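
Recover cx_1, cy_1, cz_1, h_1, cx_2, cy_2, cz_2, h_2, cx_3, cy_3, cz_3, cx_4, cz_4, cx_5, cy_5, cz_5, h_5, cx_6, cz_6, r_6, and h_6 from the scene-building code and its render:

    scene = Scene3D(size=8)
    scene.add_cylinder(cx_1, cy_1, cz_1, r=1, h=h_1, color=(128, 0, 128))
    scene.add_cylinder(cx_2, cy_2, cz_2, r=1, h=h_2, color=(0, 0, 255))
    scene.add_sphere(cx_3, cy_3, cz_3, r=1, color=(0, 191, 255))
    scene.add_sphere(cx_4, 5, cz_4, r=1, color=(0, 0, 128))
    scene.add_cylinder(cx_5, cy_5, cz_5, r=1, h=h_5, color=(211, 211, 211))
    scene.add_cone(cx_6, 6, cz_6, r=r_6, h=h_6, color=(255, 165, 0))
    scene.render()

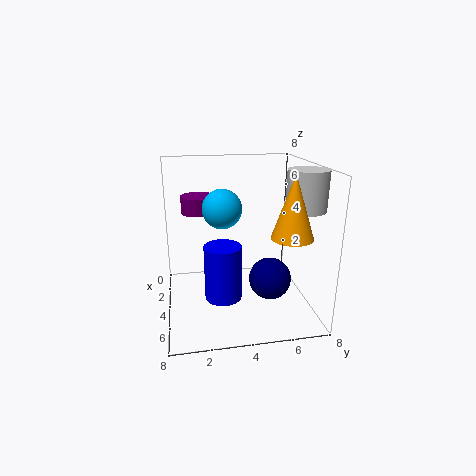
cx_1 = 2; cy_1 = 2; cz_1 = 5; h_1 = 1; cx_2 = 5; cy_2 = 3; cz_2 = 1; h_2 = 3; cx_3 = 5; cy_3 = 3; cz_3 = 6; cx_4 = 7; cz_4 = 3; cx_5 = 6; cy_5 = 7; cz_5 = 6; h_5 = 2; cx_6 = 7; cz_6 = 5; r_6 = 1; h_6 = 3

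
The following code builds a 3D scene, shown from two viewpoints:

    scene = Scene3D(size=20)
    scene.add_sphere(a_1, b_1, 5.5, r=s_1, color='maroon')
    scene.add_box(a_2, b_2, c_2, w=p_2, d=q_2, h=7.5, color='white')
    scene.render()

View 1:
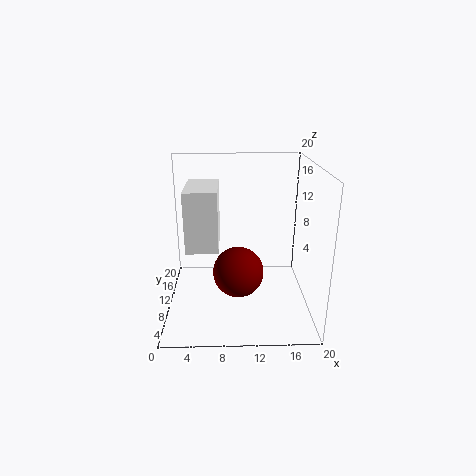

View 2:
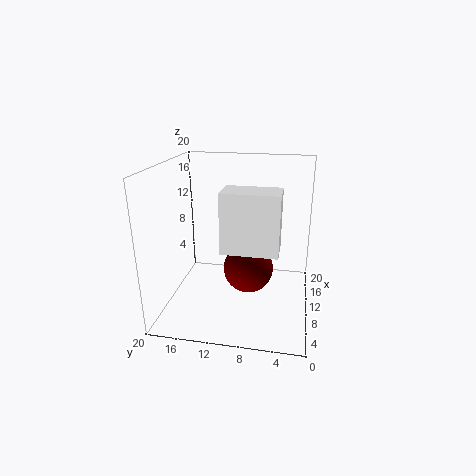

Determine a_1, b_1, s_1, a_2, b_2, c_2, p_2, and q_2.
a_1 = 10
b_1 = 8.5
s_1 = 3.5
a_2 = 3.5
b_2 = 4
c_2 = 10.5
p_2 = 4
q_2 = 7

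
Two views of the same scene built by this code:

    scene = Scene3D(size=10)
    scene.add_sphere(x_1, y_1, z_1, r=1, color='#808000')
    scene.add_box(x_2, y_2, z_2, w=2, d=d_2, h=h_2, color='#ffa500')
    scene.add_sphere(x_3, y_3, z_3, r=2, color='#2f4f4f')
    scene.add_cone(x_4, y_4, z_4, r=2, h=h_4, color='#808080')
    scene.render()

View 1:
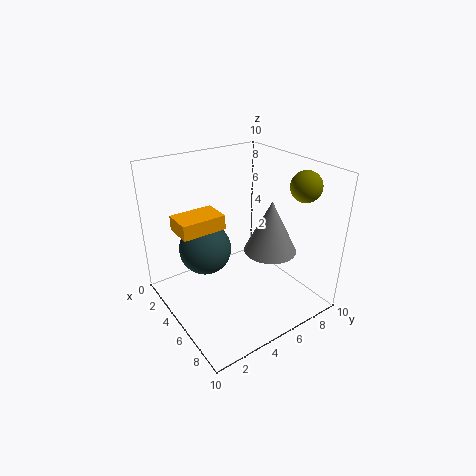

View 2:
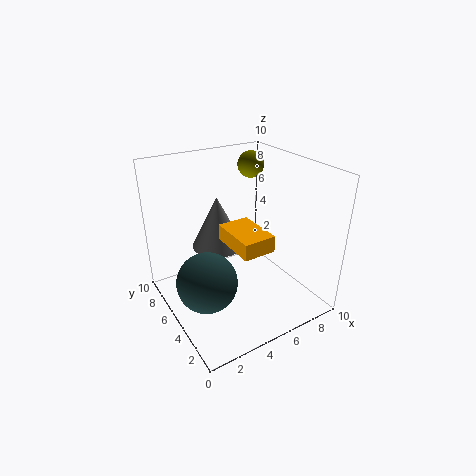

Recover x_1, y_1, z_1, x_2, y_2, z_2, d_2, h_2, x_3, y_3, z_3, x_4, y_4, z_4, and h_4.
x_1 = 8, y_1 = 8, z_1 = 9, x_2 = 3, y_2 = 1, z_2 = 6, d_2 = 3, h_2 = 1, x_3 = 2, y_3 = 4, z_3 = 3, x_4 = 5, y_4 = 8, z_4 = 3, h_4 = 4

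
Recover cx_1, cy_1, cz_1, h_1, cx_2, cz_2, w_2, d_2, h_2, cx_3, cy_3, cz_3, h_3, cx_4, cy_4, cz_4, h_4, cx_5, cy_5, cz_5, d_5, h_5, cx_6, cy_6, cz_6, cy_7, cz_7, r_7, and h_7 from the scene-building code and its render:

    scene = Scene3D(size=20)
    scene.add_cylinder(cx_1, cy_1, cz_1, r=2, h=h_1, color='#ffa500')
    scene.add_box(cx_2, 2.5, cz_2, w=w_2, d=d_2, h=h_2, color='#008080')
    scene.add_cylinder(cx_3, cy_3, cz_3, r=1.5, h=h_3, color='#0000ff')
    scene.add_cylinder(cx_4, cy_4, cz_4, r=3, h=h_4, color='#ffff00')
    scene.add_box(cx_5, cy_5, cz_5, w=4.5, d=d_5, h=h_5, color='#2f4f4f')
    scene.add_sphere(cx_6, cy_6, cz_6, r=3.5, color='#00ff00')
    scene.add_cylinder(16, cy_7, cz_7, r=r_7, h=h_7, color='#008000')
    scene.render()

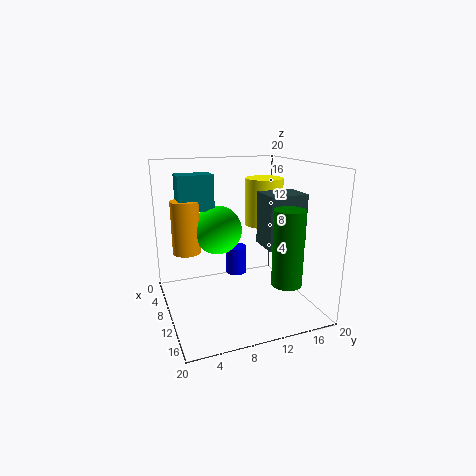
cx_1 = 6.5
cy_1 = 3.5
cz_1 = 7.5
h_1 = 7.5
cx_2 = 4.5
cz_2 = 13.5
w_2 = 3
d_2 = 5
h_2 = 5
cx_3 = 8
cy_3 = 10.5
cz_3 = 4
h_3 = 4
cx_4 = 3.5
cy_4 = 17
cz_4 = 9.5
h_4 = 7.5
cx_5 = 8.5
cy_5 = 13.5
cz_5 = 8.5
d_5 = 5.5
h_5 = 7.5
cx_6 = 7
cy_6 = 8
cz_6 = 10.5
cy_7 = 14.5
cz_7 = 5
r_7 = 2
h_7 = 10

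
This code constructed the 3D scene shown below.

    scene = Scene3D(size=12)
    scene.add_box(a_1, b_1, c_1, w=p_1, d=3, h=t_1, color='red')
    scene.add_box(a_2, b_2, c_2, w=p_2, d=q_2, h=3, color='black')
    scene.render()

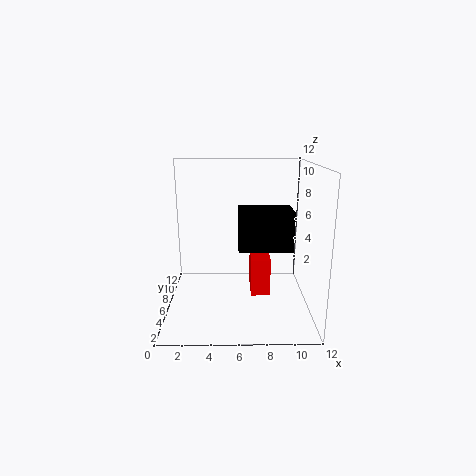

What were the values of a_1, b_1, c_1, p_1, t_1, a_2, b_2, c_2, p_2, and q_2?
a_1 = 7
b_1 = 3.5
c_1 = 2
p_1 = 1.5
t_1 = 3
a_2 = 6
b_2 = 2.5
c_2 = 6
p_2 = 4
q_2 = 2.5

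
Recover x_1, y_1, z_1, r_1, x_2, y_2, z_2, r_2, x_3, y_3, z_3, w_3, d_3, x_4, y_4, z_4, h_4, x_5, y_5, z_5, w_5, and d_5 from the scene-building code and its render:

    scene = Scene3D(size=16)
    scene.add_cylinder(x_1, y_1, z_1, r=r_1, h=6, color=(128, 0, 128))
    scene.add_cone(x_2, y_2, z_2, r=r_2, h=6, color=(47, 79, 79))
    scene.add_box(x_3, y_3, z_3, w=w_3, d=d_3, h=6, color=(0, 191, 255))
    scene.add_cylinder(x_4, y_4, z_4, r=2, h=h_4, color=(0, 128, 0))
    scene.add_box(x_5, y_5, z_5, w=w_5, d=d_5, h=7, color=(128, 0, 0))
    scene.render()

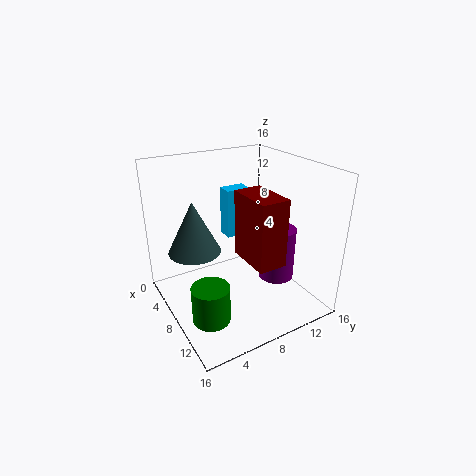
x_1 = 10
y_1 = 12
z_1 = 3
r_1 = 2
x_2 = 5
y_2 = 4
z_2 = 6
r_2 = 3
x_3 = 2
y_3 = 9
z_3 = 6
w_3 = 2
d_3 = 3
x_4 = 11
y_4 = 3
z_4 = 1
h_4 = 4
x_5 = 9
y_5 = 7
z_5 = 7
w_5 = 5
d_5 = 3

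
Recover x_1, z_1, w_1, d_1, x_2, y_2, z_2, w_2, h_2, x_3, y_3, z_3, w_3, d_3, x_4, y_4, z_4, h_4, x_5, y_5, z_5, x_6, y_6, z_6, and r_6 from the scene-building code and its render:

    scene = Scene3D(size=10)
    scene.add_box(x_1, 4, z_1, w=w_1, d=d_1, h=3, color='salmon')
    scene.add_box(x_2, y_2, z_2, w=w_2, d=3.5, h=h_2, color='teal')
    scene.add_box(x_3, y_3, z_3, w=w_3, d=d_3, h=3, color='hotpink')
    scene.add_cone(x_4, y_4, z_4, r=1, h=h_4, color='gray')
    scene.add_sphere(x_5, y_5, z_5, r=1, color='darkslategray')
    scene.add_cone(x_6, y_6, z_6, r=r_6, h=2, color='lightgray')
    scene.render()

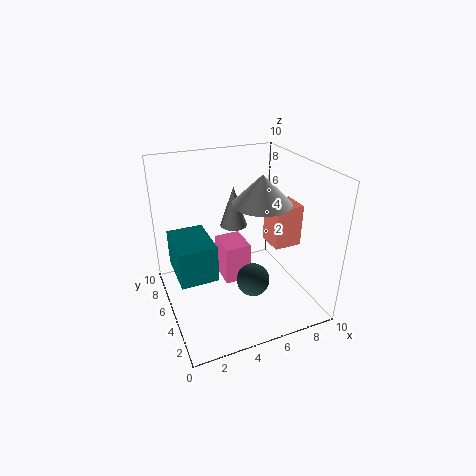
x_1 = 7.5
z_1 = 4
w_1 = 2
d_1 = 2
x_2 = 0.5
y_2 = 3.5
z_2 = 3
w_2 = 2.5
h_2 = 2.5
x_3 = 4.5
y_3 = 6
z_3 = 0.5
w_3 = 2
d_3 = 2.5
x_4 = 5.5
y_4 = 7
z_4 = 5
h_4 = 3
x_5 = 4.5
y_5 = 1.5
z_5 = 4
x_6 = 6.5
y_6 = 4.5
z_6 = 7.5
r_6 = 2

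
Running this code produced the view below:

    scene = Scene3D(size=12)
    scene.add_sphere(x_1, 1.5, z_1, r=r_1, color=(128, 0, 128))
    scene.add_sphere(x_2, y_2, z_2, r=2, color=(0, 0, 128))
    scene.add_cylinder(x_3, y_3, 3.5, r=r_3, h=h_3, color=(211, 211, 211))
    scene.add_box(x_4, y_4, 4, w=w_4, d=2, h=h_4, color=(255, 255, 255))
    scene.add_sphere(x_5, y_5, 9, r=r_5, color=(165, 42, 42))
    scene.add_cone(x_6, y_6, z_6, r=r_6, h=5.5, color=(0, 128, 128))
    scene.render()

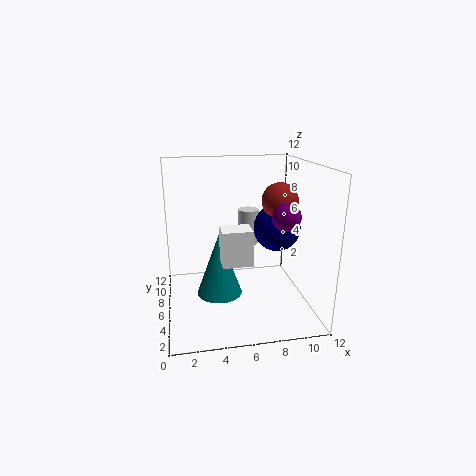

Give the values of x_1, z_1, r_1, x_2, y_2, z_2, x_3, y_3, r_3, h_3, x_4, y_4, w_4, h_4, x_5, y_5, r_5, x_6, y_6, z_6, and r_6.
x_1 = 8.5; z_1 = 9; r_1 = 1; x_2 = 9.5; y_2 = 6.5; z_2 = 6.5; x_3 = 8; y_3 = 11; r_3 = 1; h_3 = 3.5; x_4 = 4.5; y_4 = 4.5; w_4 = 2.5; h_4 = 3; x_5 = 9.5; y_5 = 6; r_5 = 1.5; x_6 = 4.5; y_6 = 7; z_6 = 0.5; r_6 = 2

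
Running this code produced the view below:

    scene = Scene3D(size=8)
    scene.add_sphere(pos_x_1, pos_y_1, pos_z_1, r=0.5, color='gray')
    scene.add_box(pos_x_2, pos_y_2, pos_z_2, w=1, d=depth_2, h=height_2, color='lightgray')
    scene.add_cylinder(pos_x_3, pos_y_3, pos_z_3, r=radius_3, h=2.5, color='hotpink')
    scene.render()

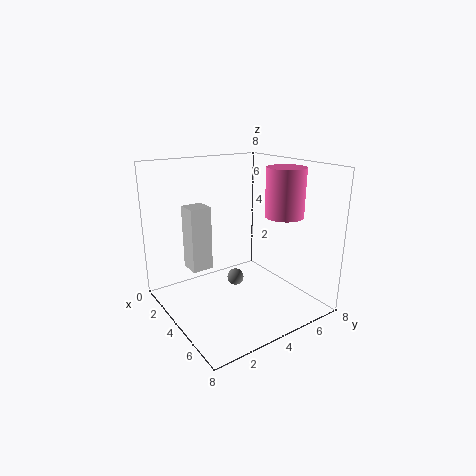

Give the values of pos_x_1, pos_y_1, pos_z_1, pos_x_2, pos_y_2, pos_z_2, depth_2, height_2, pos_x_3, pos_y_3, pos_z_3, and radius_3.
pos_x_1 = 3; pos_y_1 = 4.5; pos_z_1 = 1; pos_x_2 = 4.5; pos_y_2 = 0.5; pos_z_2 = 3.5; depth_2 = 1; height_2 = 3; pos_x_3 = 6; pos_y_3 = 5.5; pos_z_3 = 5.5; radius_3 = 1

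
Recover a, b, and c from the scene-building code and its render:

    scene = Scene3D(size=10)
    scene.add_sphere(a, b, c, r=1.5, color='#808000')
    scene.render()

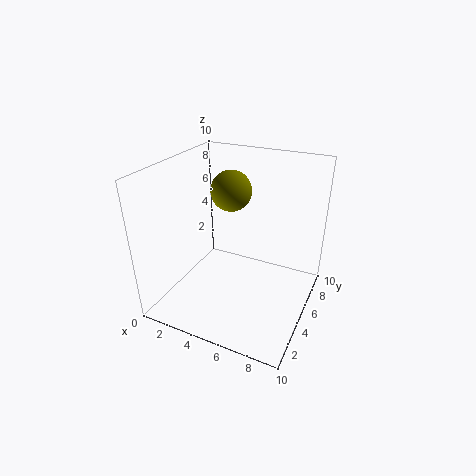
a = 3.5; b = 7; c = 7.5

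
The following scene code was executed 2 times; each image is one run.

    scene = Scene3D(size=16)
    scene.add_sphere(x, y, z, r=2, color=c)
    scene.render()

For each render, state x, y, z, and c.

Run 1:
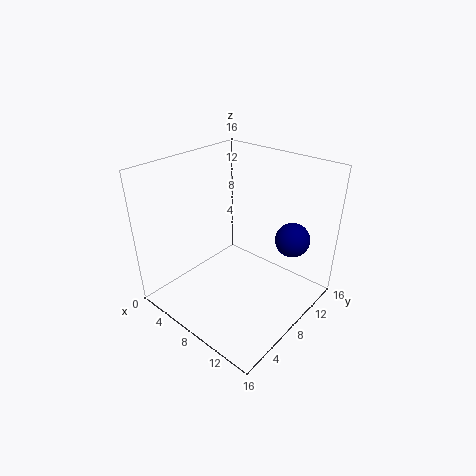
x = 12; y = 13; z = 7; c = 'navy'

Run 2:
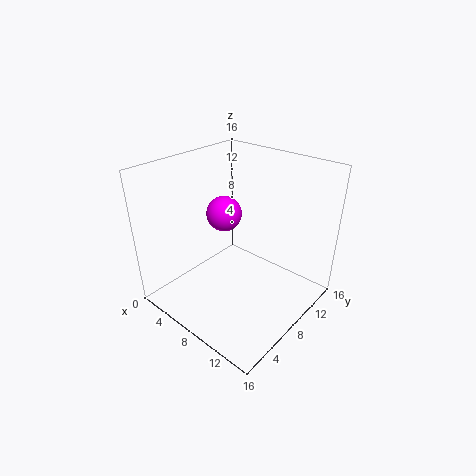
x = 5.5; y = 8.5; z = 10; c = 'magenta'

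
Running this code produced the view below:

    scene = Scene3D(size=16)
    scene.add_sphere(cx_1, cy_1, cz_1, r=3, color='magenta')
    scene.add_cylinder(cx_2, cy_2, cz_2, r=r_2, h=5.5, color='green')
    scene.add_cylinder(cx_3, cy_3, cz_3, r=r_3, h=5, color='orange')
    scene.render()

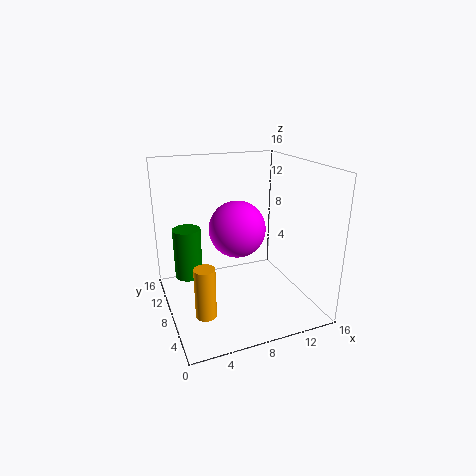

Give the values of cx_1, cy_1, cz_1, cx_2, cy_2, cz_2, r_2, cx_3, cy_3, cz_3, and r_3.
cx_1 = 7.5
cy_1 = 7
cz_1 = 9.5
cx_2 = 2.5
cy_2 = 9
cz_2 = 4
r_2 = 1.5
cx_3 = 2.5
cy_3 = 2.5
cz_3 = 3
r_3 = 1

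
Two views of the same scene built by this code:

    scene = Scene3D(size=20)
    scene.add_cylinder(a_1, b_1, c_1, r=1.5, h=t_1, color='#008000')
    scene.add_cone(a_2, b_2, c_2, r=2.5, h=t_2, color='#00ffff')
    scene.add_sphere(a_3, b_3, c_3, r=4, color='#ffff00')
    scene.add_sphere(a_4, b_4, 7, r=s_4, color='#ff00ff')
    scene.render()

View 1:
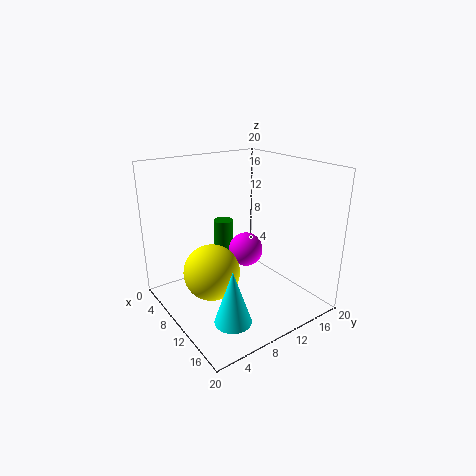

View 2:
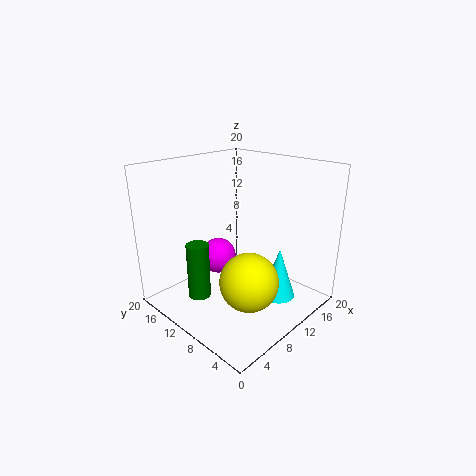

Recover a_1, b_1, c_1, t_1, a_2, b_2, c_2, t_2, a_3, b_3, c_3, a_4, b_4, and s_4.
a_1 = 4, b_1 = 11.5, c_1 = 3, t_1 = 7.5, a_2 = 14.5, b_2 = 6, c_2 = 0.5, t_2 = 7.5, a_3 = 8.5, b_3 = 6.5, c_3 = 5, a_4 = 8.5, b_4 = 12.5, s_4 = 2.5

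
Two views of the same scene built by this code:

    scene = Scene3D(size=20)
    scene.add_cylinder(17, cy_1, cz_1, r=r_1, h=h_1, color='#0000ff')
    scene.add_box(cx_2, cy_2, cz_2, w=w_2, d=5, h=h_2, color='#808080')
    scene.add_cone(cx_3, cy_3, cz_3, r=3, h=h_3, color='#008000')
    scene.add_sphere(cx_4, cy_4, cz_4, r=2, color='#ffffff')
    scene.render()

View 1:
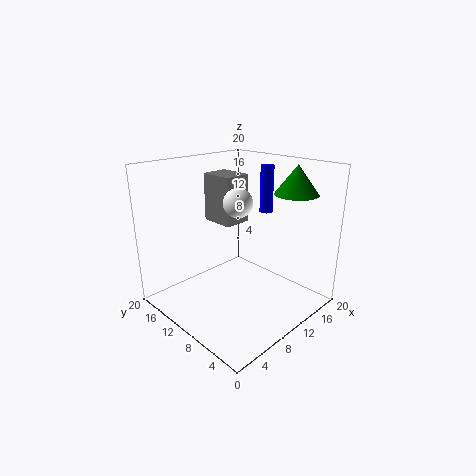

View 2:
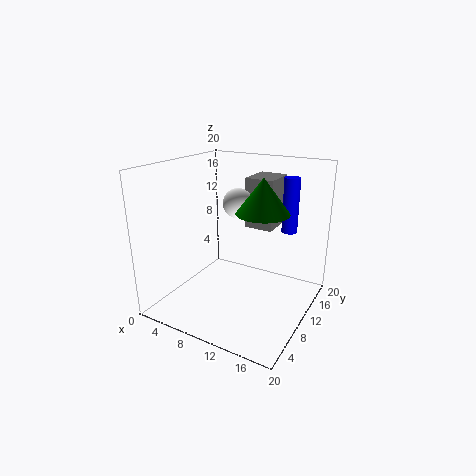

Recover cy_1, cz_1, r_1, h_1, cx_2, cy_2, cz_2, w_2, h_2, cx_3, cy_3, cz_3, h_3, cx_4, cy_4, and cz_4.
cy_1 = 11
cz_1 = 12
r_1 = 1
h_1 = 7
cx_2 = 10
cy_2 = 12
cz_2 = 11
w_2 = 4
h_2 = 7
cx_3 = 16
cy_3 = 5
cz_3 = 16
h_3 = 4
cx_4 = 10
cy_4 = 10
cz_4 = 15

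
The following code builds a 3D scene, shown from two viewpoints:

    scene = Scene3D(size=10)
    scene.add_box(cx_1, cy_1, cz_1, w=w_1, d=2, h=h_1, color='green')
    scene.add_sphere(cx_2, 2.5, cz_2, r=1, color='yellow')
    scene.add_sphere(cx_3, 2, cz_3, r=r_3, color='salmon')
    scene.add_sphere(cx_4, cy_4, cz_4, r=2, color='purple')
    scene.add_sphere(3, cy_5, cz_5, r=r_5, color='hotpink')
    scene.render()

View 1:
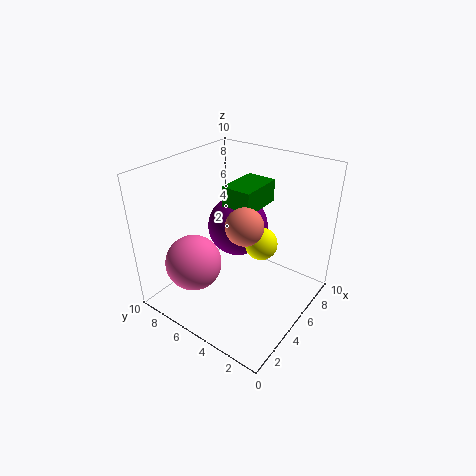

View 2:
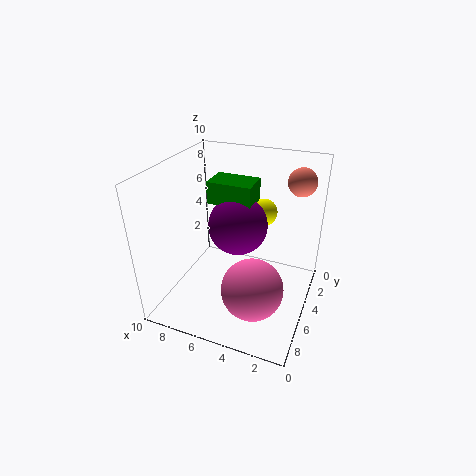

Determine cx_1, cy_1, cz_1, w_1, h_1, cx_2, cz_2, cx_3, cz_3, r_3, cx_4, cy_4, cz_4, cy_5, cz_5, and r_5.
cx_1 = 4, cy_1 = 3.5, cz_1 = 7.5, w_1 = 3, h_1 = 1.5, cx_2 = 4, cz_2 = 6, cx_3 = 1.5, cz_3 = 8.5, r_3 = 1, cx_4 = 5, cy_4 = 5, cz_4 = 6, cy_5 = 7.5, cz_5 = 3, r_5 = 2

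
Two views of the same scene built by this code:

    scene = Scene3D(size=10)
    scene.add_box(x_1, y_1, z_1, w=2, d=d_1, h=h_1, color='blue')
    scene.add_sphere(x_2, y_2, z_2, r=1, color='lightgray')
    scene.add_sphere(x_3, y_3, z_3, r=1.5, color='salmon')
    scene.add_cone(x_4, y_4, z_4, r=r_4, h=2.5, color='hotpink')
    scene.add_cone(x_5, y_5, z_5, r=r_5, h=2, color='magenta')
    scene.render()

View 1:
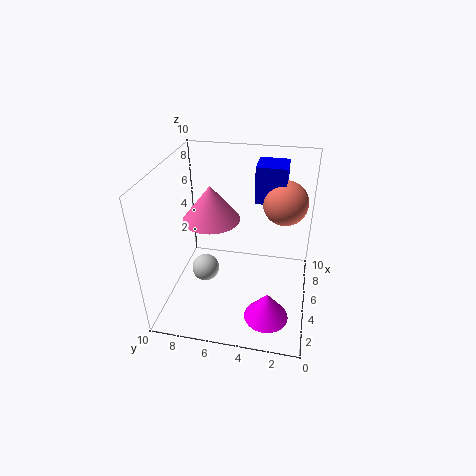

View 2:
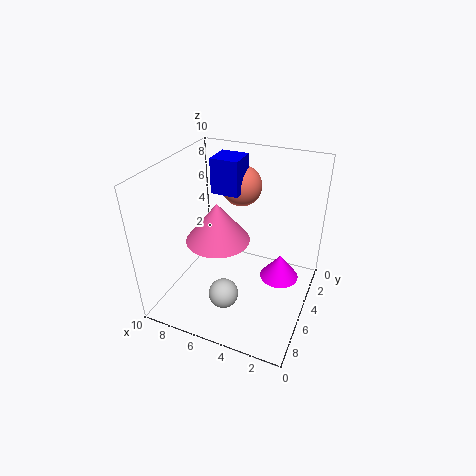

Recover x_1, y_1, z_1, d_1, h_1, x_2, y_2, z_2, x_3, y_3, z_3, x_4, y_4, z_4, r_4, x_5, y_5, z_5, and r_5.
x_1 = 5.5; y_1 = 2; z_1 = 7.5; d_1 = 2; h_1 = 2.5; x_2 = 5; y_2 = 7.5; z_2 = 2; x_3 = 6; y_3 = 2; z_3 = 7.5; x_4 = 5.5; y_4 = 7; z_4 = 6; r_4 = 2; x_5 = 2.5; y_5 = 2.5; z_5 = 0.5; r_5 = 1.5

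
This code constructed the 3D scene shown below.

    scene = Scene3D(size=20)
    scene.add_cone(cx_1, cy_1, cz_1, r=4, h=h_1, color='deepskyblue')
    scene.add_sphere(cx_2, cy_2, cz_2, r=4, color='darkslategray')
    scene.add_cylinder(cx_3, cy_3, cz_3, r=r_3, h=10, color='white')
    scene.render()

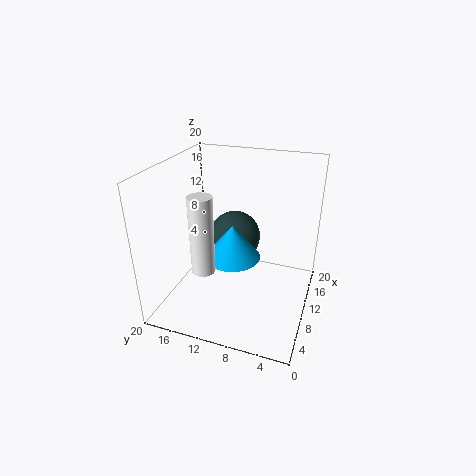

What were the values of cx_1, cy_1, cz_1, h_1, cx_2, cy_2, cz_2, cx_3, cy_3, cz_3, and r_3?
cx_1 = 10.5; cy_1 = 11; cz_1 = 6.5; h_1 = 5; cx_2 = 15.5; cy_2 = 12.5; cz_2 = 7; cx_3 = 4; cy_3 = 12.5; cz_3 = 8; r_3 = 1.5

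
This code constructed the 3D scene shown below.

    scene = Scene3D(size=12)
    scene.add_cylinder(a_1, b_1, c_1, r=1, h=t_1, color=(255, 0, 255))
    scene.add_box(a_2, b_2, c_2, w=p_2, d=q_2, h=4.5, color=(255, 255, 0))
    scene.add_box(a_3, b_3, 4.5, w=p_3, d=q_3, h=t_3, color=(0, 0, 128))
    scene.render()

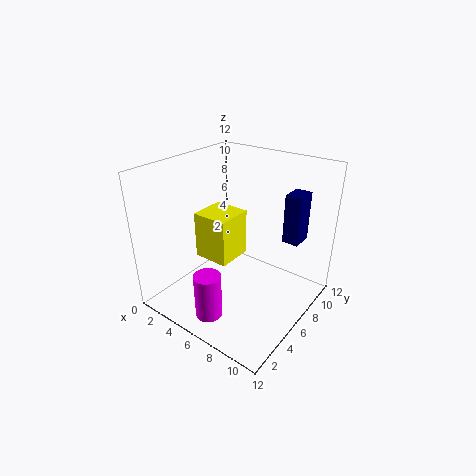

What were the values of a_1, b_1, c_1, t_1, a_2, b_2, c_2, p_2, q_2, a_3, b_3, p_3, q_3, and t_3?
a_1 = 7; b_1 = 1; c_1 = 2; t_1 = 3.5; a_2 = 0.5; b_2 = 6.5; c_2 = 2; p_2 = 3.5; q_2 = 3.5; a_3 = 8; b_3 = 10; p_3 = 1.5; q_3 = 2; t_3 = 4.5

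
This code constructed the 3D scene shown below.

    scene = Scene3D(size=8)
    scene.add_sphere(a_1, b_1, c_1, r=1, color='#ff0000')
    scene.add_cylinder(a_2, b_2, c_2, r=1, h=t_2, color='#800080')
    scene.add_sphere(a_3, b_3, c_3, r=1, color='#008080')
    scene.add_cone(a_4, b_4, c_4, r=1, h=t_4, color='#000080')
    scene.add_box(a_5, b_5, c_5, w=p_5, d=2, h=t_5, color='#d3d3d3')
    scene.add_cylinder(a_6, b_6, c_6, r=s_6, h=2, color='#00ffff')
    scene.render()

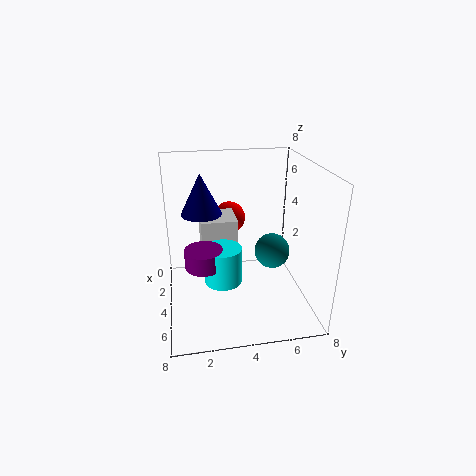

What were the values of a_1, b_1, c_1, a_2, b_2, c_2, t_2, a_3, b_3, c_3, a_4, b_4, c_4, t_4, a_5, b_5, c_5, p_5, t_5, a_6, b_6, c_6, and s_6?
a_1 = 1
b_1 = 4
c_1 = 4
a_2 = 5
b_2 = 2
c_2 = 3
t_2 = 1
a_3 = 4
b_3 = 6
c_3 = 3
a_4 = 5
b_4 = 2
c_4 = 6
t_4 = 2
a_5 = 2
b_5 = 2
c_5 = 3
p_5 = 2
t_5 = 2
a_6 = 5
b_6 = 3
c_6 = 2
s_6 = 1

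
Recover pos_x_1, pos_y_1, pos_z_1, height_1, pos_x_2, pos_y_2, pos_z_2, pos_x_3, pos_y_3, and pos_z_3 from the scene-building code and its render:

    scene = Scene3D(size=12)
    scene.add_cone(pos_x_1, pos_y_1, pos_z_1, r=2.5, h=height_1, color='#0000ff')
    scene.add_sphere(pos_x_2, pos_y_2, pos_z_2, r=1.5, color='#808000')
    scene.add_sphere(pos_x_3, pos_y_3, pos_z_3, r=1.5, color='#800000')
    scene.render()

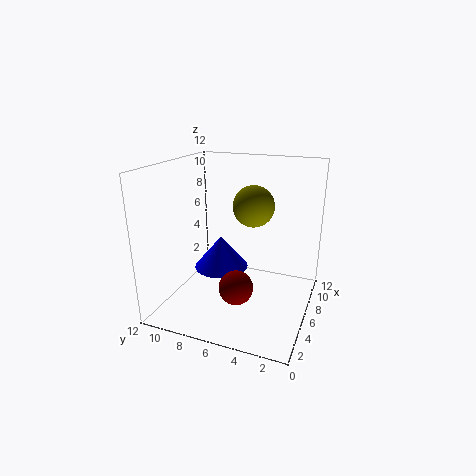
pos_x_1 = 8; pos_y_1 = 8.5; pos_z_1 = 2; height_1 = 3; pos_x_2 = 4; pos_y_2 = 4; pos_z_2 = 9.5; pos_x_3 = 5.5; pos_y_3 = 6; pos_z_3 = 1.5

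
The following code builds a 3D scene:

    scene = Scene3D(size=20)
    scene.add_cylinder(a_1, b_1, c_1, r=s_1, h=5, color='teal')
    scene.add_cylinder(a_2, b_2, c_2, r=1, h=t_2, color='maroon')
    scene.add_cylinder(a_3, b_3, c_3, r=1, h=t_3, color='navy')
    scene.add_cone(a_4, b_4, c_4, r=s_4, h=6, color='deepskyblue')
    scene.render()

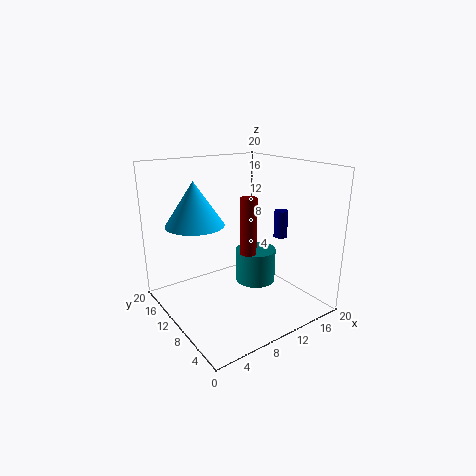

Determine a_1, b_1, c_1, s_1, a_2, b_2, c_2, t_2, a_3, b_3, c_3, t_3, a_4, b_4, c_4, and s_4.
a_1 = 14; b_1 = 11; c_1 = 2; s_1 = 3; a_2 = 8; b_2 = 5; c_2 = 10; t_2 = 7; a_3 = 17; b_3 = 9; c_3 = 9; t_3 = 4; a_4 = 5; b_4 = 13; c_4 = 12; s_4 = 4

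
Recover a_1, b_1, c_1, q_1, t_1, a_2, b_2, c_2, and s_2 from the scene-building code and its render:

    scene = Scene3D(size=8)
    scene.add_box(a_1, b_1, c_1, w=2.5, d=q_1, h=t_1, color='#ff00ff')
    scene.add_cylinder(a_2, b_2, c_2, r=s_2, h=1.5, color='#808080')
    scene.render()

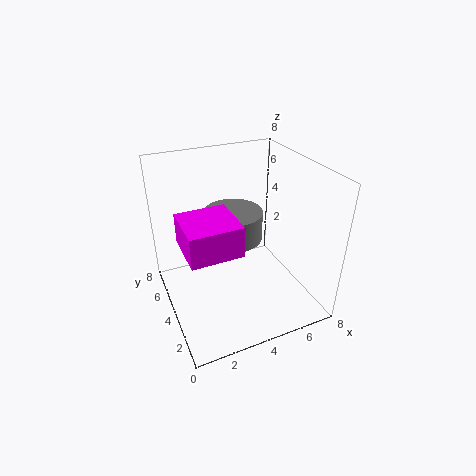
a_1 = 0.5, b_1 = 1, c_1 = 5, q_1 = 2.5, t_1 = 1.5, a_2 = 3.5, b_2 = 3.5, c_2 = 4.5, s_2 = 1.5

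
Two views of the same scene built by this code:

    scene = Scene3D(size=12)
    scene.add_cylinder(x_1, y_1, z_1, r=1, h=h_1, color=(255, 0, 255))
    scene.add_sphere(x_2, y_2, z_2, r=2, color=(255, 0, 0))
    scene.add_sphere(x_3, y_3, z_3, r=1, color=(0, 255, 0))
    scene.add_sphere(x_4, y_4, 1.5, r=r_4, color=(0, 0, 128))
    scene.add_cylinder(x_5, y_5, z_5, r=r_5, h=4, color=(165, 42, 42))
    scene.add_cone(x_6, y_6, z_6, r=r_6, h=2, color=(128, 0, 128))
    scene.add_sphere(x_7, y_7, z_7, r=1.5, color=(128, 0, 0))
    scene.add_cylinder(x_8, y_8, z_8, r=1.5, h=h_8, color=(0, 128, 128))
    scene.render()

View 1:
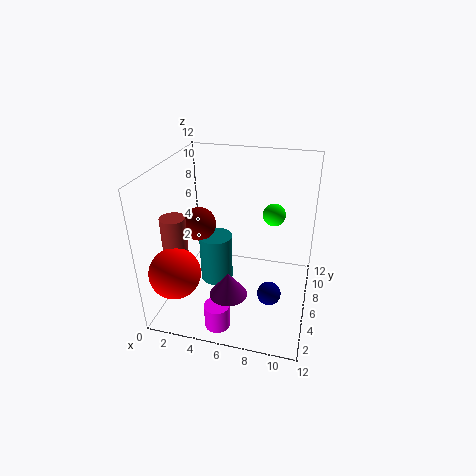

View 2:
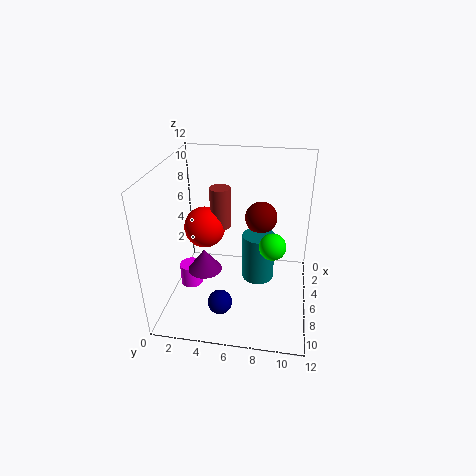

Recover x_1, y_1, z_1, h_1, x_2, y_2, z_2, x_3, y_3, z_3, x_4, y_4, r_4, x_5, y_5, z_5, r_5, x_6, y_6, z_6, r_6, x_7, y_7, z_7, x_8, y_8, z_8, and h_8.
x_1 = 5.5
y_1 = 1.5
z_1 = 0.5
h_1 = 2
x_2 = 2
y_2 = 2
z_2 = 4.5
x_3 = 8.5
y_3 = 9
z_3 = 7
x_4 = 9
y_4 = 5
r_4 = 1
x_5 = 1.5
y_5 = 3.5
z_5 = 4.5
r_5 = 1
x_6 = 6
y_6 = 3
z_6 = 2.5
r_6 = 1.5
x_7 = 2
y_7 = 7.5
z_7 = 6
x_8 = 3.5
y_8 = 7.5
z_8 = 0.5
h_8 = 4.5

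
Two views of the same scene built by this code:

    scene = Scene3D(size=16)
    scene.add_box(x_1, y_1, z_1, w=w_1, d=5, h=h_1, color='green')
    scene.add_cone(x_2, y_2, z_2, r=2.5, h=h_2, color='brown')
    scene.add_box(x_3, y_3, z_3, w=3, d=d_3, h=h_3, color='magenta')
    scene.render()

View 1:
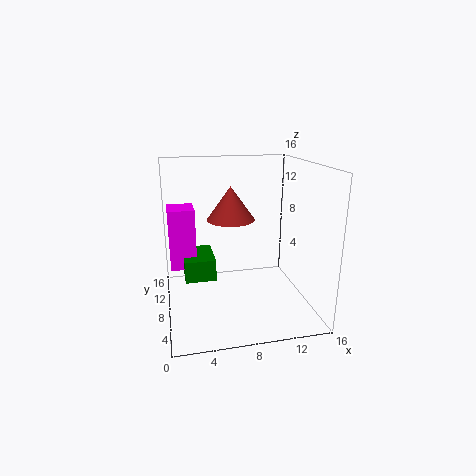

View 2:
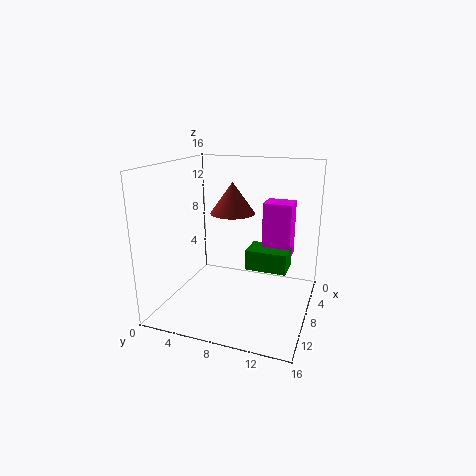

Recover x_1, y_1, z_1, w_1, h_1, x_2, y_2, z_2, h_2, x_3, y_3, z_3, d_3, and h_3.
x_1 = 2; y_1 = 8; z_1 = 3; w_1 = 3.5; h_1 = 2.5; x_2 = 7; y_2 = 7; z_2 = 10.5; h_2 = 3.5; x_3 = 0.5; y_3 = 9.5; z_3 = 4; d_3 = 3.5; h_3 = 7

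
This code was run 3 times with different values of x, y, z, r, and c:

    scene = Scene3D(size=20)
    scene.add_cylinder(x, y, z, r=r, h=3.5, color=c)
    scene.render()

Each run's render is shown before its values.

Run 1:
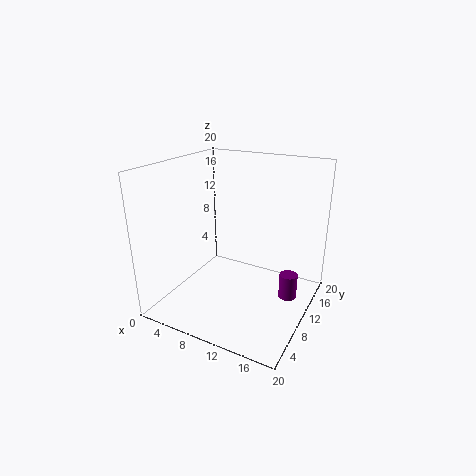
x = 17.25; y = 11.25; z = 2; r = 1.25; c = 'purple'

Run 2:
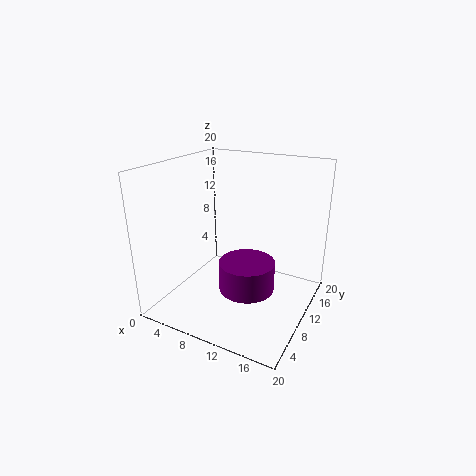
x = 14.5; y = 3.75; z = 7; r = 3.25; c = 'purple'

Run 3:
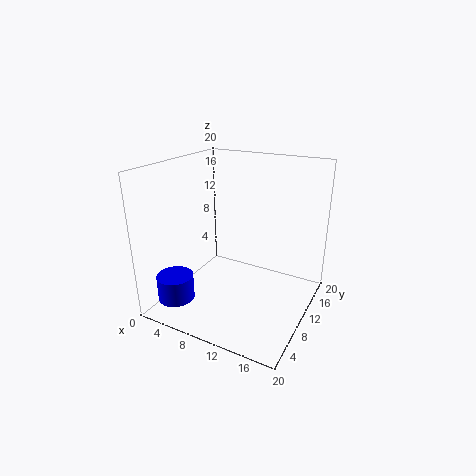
x = 3.5; y = 3.75; z = 2; r = 2.5; c = 'blue'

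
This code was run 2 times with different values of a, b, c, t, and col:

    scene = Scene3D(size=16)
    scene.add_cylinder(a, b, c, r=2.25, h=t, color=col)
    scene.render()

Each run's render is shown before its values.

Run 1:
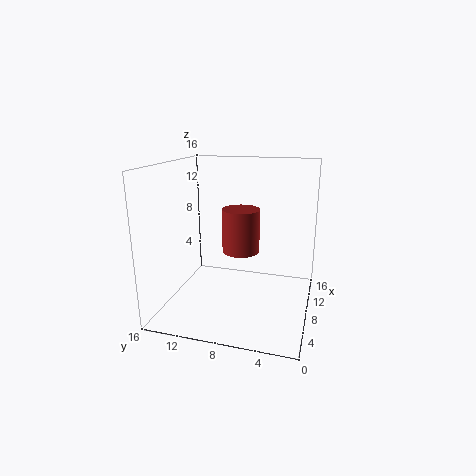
a = 11; b = 8.5; c = 5.25; t = 5.25; col = 'brown'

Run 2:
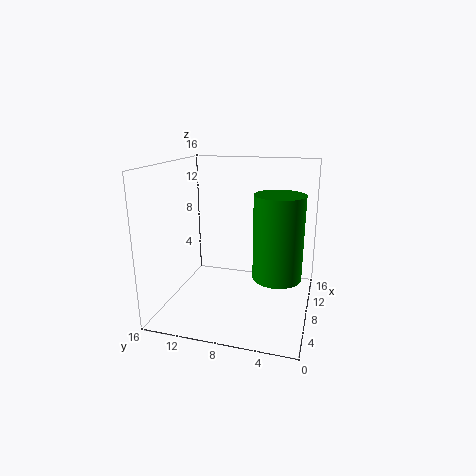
a = 2.75; b = 2.75; c = 6.5; t = 7.75; col = 'green'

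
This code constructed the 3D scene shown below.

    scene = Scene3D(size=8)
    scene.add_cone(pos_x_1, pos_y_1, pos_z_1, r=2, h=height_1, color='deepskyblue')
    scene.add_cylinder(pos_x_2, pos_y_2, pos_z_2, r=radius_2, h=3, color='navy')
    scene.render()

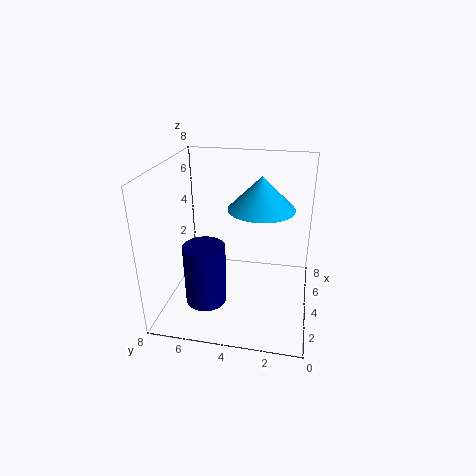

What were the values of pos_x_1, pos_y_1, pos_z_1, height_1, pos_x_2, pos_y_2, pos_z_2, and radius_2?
pos_x_1 = 6, pos_y_1 = 3, pos_z_1 = 5, height_1 = 2, pos_x_2 = 1, pos_y_2 = 5, pos_z_2 = 2, radius_2 = 1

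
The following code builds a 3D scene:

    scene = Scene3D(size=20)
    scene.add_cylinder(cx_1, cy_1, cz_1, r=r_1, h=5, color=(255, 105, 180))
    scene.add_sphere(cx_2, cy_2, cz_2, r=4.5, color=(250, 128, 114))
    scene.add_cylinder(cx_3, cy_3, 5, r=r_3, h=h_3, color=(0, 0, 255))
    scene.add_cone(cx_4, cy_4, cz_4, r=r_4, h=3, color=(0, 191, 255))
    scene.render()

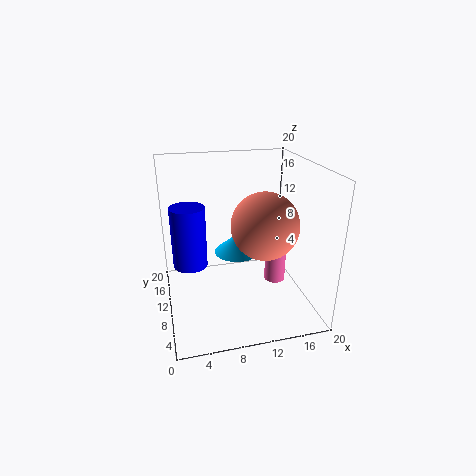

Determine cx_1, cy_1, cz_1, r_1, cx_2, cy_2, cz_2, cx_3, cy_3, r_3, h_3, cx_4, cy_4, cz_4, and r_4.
cx_1 = 15.5
cy_1 = 9.5
cz_1 = 3
r_1 = 1.5
cx_2 = 13
cy_2 = 7.5
cz_2 = 12.5
cx_3 = 3.5
cy_3 = 13
r_3 = 2.5
h_3 = 9
cx_4 = 11
cy_4 = 14.5
cz_4 = 5.5
r_4 = 3.5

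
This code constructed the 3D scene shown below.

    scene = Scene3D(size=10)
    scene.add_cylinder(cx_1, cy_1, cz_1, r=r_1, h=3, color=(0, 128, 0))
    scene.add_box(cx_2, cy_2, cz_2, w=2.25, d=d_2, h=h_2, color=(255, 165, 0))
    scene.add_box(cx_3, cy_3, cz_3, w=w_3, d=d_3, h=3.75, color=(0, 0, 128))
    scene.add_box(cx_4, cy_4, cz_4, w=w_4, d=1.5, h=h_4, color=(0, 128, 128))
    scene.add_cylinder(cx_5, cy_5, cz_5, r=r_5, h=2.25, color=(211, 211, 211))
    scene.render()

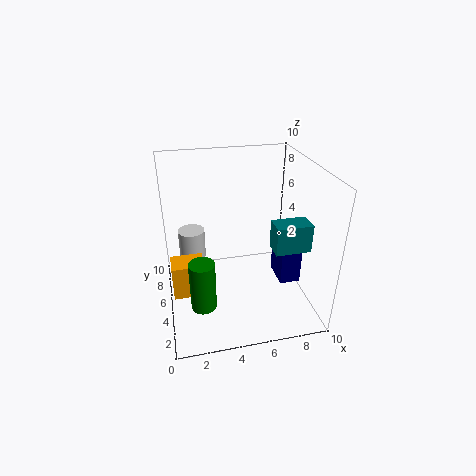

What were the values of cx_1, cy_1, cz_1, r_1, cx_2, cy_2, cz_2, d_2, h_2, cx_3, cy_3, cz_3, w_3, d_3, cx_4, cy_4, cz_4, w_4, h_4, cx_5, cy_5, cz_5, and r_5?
cx_1 = 2, cy_1 = 1, cz_1 = 3, r_1 = 0.75, cx_2 = 0.25, cy_2 = 4.25, cz_2 = 1, d_2 = 1.75, h_2 = 2.5, cx_3 = 8, cy_3 = 4, cz_3 = 1.25, w_3 = 1.5, d_3 = 2.25, cx_4 = 7.25, cy_4 = 3.25, cz_4 = 4.25, w_4 = 2.5, h_4 = 2, cx_5 = 2, cy_5 = 7.75, cz_5 = 2.25, r_5 = 1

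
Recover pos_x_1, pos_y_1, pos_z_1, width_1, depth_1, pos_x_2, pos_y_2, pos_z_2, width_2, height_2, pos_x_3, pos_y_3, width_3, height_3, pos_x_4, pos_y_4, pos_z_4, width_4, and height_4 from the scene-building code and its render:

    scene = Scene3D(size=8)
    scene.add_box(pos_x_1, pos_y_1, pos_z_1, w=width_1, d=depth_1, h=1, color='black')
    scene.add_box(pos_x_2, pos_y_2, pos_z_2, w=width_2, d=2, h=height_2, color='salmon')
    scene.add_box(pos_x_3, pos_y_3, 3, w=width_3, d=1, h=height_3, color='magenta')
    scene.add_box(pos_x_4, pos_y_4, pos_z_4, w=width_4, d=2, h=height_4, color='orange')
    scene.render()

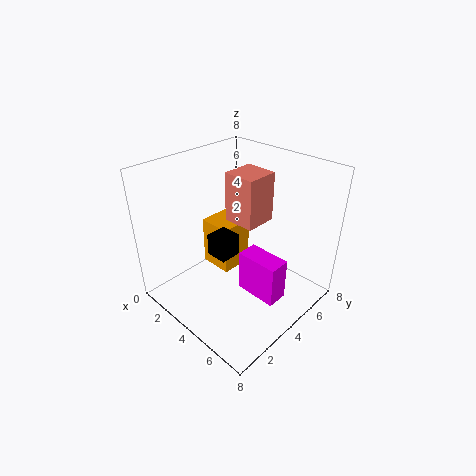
pos_x_1 = 5, pos_y_1 = 1, pos_z_1 = 5, width_1 = 1, depth_1 = 1, pos_x_2 = 2, pos_y_2 = 5, pos_z_2 = 4, width_2 = 2, height_2 = 3, pos_x_3 = 6, pos_y_3 = 2, width_3 = 2, height_3 = 2, pos_x_4 = 1, pos_y_4 = 4, pos_z_4 = 1, width_4 = 2, height_4 = 3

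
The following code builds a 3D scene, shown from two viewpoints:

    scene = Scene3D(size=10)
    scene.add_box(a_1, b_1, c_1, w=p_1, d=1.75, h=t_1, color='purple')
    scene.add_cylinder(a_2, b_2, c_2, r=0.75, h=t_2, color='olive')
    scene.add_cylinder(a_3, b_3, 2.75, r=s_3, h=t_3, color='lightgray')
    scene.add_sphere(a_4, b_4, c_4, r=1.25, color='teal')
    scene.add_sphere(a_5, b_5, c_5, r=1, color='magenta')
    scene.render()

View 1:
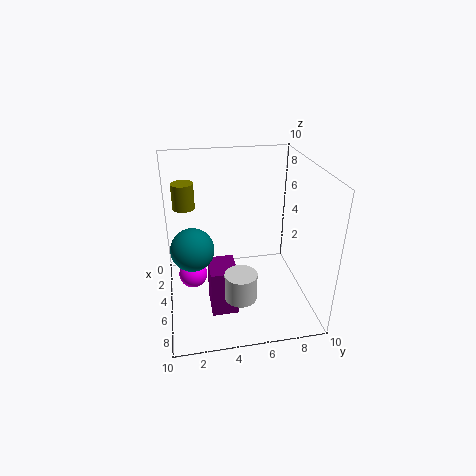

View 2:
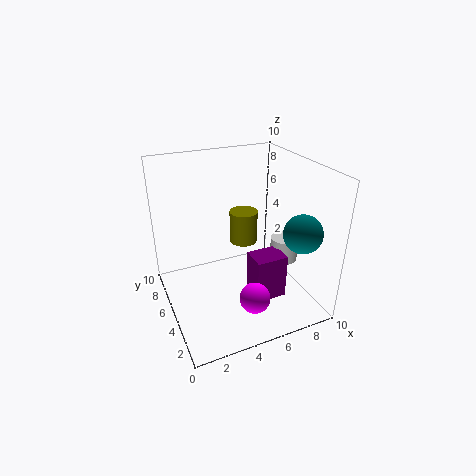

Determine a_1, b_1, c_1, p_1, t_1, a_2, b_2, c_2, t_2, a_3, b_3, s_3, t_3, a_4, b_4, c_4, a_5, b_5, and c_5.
a_1 = 5.5
b_1 = 2.75
c_1 = 0.75
p_1 = 2.25
t_1 = 3.25
a_2 = 3.75
b_2 = 1.5
c_2 = 7
t_2 = 1.75
a_3 = 8.5
b_3 = 4.5
s_3 = 1
t_3 = 1.75
a_4 = 8
b_4 = 1.75
c_4 = 6.25
a_5 = 4.75
b_5 = 1.75
c_5 = 2.25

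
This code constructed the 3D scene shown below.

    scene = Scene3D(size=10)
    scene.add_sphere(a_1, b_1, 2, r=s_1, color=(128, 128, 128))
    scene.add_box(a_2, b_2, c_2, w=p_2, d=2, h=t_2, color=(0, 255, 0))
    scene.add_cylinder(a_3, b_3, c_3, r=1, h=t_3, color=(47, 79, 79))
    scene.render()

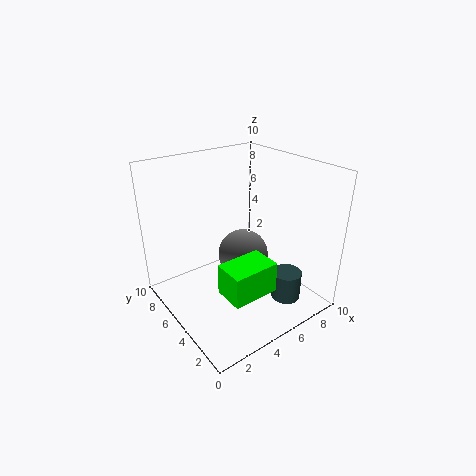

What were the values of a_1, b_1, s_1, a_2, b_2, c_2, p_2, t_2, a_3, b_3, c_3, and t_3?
a_1 = 7; b_1 = 7; s_1 = 2; a_2 = 2; b_2 = 1; c_2 = 3; p_2 = 3; t_2 = 2; a_3 = 7; b_3 = 2; c_3 = 1; t_3 = 2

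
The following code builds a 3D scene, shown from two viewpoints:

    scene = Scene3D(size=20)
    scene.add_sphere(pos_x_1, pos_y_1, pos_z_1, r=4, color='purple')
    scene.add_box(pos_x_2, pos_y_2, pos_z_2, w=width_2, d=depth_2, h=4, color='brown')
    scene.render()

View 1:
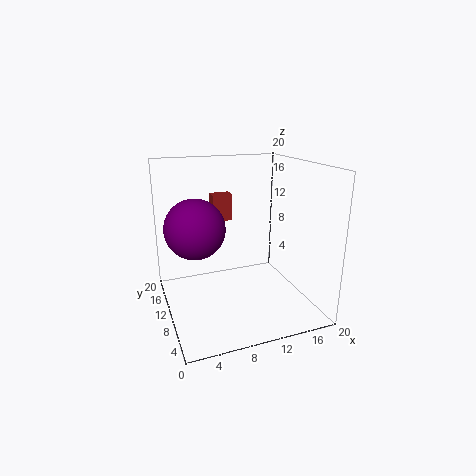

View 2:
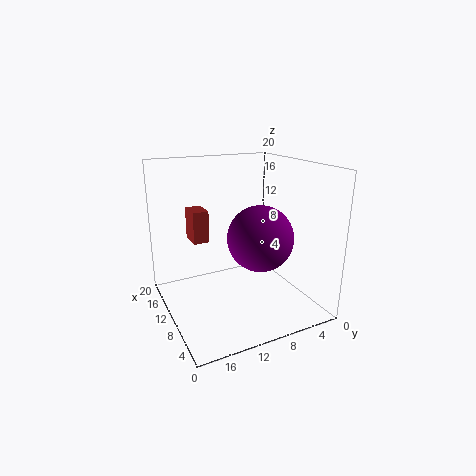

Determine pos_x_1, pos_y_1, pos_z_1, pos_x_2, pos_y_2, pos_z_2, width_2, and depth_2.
pos_x_1 = 4; pos_y_1 = 10; pos_z_1 = 12; pos_x_2 = 8; pos_y_2 = 15; pos_z_2 = 11; width_2 = 3; depth_2 = 2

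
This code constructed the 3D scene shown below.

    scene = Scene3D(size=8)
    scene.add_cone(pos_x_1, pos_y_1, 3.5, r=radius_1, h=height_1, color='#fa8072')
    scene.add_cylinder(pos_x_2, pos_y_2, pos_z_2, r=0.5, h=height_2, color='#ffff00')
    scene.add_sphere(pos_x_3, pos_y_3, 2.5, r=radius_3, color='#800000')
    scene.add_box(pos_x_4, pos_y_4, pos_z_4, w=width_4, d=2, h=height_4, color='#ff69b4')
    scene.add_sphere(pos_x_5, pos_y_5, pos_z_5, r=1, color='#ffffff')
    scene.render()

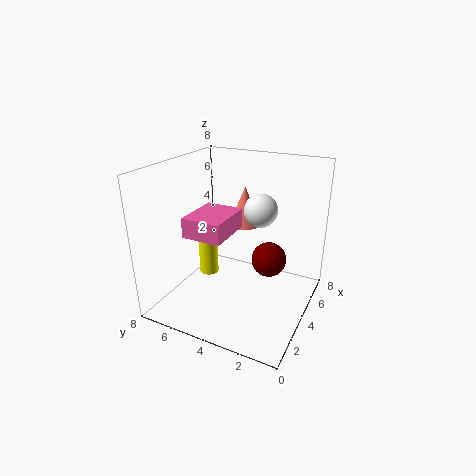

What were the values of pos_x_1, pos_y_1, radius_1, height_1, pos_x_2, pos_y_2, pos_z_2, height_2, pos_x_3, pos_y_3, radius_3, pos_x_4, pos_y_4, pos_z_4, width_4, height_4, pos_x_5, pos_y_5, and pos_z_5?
pos_x_1 = 7; pos_y_1 = 5; radius_1 = 1; height_1 = 2.5; pos_x_2 = 2.5; pos_y_2 = 5; pos_z_2 = 2.5; height_2 = 3; pos_x_3 = 5; pos_y_3 = 2.5; radius_3 = 1; pos_x_4 = 1; pos_y_4 = 3.5; pos_z_4 = 5; width_4 = 2.5; height_4 = 1; pos_x_5 = 6; pos_y_5 = 3.5; pos_z_5 = 5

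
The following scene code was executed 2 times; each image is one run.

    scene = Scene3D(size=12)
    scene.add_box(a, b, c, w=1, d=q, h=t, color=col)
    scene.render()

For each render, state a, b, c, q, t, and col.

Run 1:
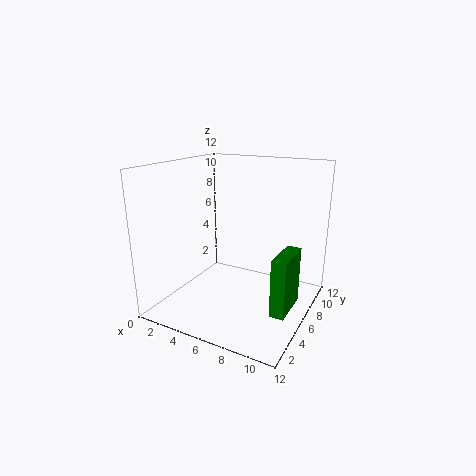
a = 11
b = 1
c = 3
q = 3
t = 4
col = 'green'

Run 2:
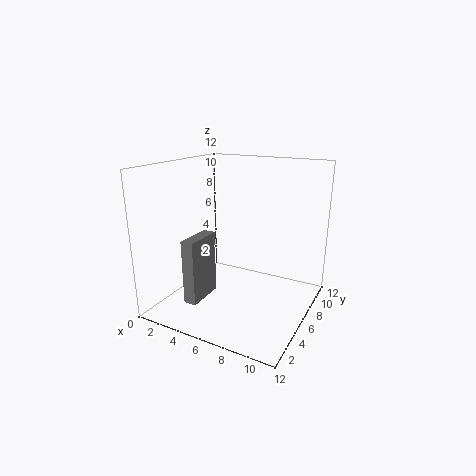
a = 4
b = 1
c = 2
q = 3
t = 5
col = 'gray'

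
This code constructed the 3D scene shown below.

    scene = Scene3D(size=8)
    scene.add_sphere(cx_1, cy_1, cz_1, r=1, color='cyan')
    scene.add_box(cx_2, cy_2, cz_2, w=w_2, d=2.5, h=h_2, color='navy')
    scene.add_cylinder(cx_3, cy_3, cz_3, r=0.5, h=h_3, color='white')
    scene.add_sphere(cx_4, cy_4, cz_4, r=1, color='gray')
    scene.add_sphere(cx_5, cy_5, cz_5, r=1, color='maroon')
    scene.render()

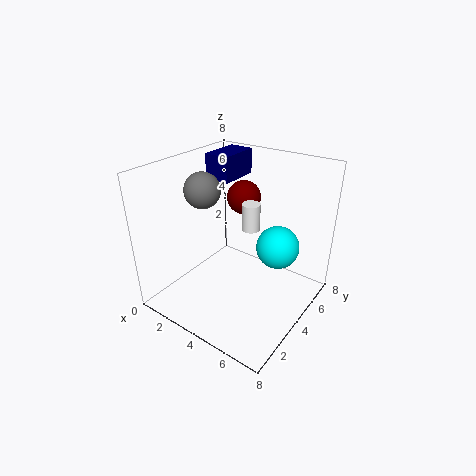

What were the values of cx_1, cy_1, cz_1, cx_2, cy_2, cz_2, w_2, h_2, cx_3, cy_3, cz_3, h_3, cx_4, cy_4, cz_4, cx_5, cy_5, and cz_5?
cx_1 = 7
cy_1 = 3
cz_1 = 5
cx_2 = 1
cy_2 = 5
cz_2 = 6.5
w_2 = 1.5
h_2 = 1.5
cx_3 = 4.5
cy_3 = 4.5
cz_3 = 4.5
h_3 = 1.5
cx_4 = 2
cy_4 = 3.5
cz_4 = 6.5
cx_5 = 3
cy_5 = 6
cz_5 = 5.5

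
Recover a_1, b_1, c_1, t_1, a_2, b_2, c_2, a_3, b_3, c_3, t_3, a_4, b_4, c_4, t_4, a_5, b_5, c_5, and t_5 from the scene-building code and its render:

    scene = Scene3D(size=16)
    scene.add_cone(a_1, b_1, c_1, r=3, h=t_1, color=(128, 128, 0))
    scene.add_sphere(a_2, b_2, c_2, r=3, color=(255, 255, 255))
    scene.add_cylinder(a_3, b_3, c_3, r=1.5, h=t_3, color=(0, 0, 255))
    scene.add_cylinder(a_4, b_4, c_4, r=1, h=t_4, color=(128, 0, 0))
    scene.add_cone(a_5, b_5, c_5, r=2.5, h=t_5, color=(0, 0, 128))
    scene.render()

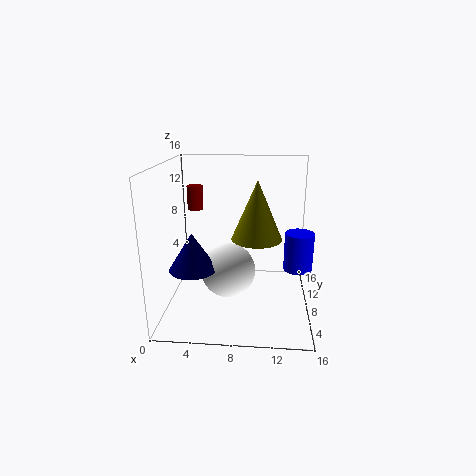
a_1 = 10, b_1 = 10.5, c_1 = 7, t_1 = 7, a_2 = 7, b_2 = 7, c_2 = 4.5, a_3 = 14.5, b_3 = 6, c_3 = 5.5, t_3 = 4, a_4 = 2, b_4 = 14, c_4 = 9.5, t_4 = 3, a_5 = 3.5, b_5 = 5, c_5 = 5.5, t_5 = 4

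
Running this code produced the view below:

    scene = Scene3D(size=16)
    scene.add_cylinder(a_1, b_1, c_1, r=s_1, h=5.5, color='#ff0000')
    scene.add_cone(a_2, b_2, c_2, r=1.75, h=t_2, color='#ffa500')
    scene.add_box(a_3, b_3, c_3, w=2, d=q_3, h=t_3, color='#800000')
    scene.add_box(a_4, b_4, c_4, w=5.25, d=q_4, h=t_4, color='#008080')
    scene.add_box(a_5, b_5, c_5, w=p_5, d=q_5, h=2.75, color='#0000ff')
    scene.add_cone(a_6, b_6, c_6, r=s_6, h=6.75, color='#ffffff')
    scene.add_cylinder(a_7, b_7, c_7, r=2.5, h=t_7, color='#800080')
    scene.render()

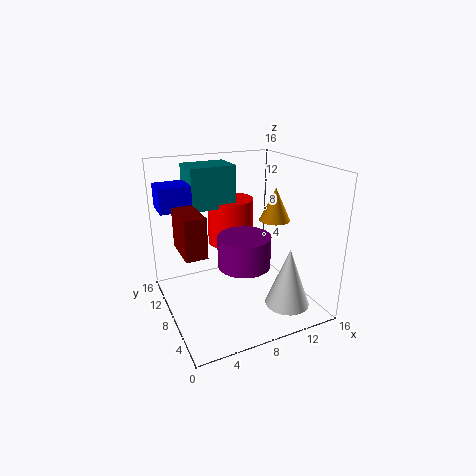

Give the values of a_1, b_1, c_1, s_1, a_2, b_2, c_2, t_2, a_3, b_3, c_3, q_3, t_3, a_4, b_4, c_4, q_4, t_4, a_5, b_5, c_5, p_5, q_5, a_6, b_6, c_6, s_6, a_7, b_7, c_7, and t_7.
a_1 = 9
b_1 = 12.25
c_1 = 5.75
s_1 = 2.75
a_2 = 12.5
b_2 = 7.75
c_2 = 9.5
t_2 = 3.75
a_3 = 0.5
b_3 = 2.5
c_3 = 9.25
q_3 = 4
t_3 = 3.75
a_4 = 3.75
b_4 = 10.5
c_4 = 10.75
q_4 = 4
t_4 = 4.75
a_5 = 0.25
b_5 = 10.5
c_5 = 11
p_5 = 5.25
q_5 = 3.25
a_6 = 12.5
b_6 = 4.25
c_6 = 0.5
s_6 = 2.5
a_7 = 6.25
b_7 = 3
c_7 = 7.5
t_7 = 3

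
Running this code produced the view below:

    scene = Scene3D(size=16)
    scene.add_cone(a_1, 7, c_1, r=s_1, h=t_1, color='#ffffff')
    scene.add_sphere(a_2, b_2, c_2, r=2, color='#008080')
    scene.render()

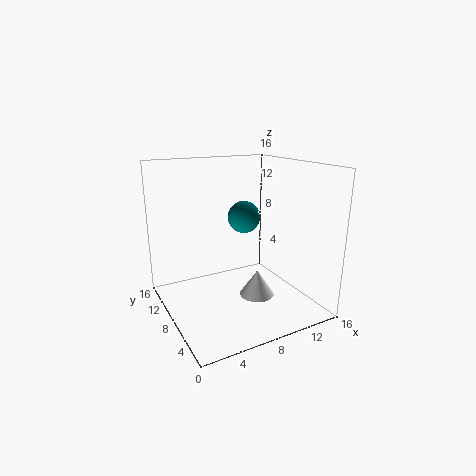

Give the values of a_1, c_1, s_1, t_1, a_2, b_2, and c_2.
a_1 = 10; c_1 = 1; s_1 = 2; t_1 = 3; a_2 = 11; b_2 = 12; c_2 = 9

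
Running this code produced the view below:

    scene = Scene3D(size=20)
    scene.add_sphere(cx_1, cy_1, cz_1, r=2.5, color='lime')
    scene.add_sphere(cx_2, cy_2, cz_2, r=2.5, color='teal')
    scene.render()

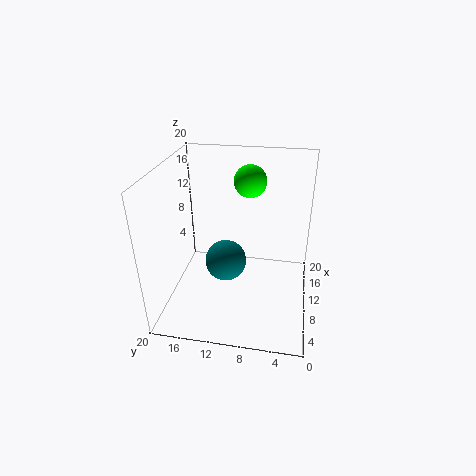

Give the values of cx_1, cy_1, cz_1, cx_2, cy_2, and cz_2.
cx_1 = 17.5
cy_1 = 9.5
cz_1 = 15.5
cx_2 = 4.5
cy_2 = 10.5
cz_2 = 10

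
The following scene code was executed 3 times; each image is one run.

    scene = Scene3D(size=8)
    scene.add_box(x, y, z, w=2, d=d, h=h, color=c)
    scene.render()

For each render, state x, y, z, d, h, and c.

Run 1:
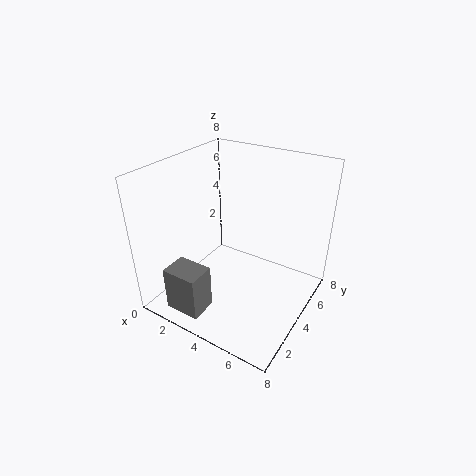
x = 1.5
y = 0.5
z = 0.5
d = 1.5
h = 2.5
c = 'gray'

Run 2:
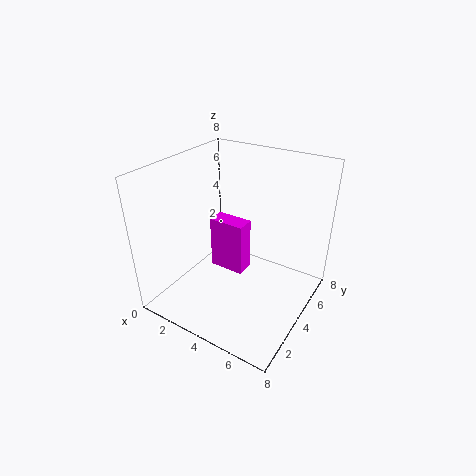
x = 2.5
y = 3.5
z = 2
d = 1
h = 3
c = 'magenta'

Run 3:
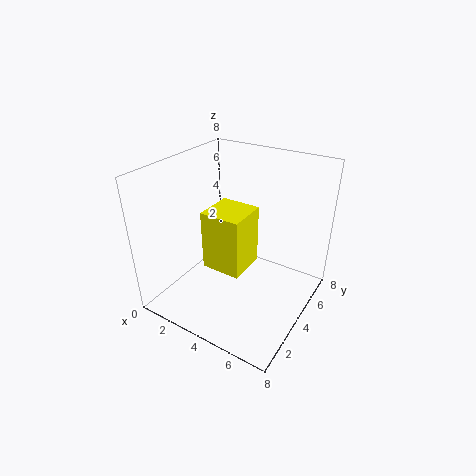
x = 3.5
y = 1.5
z = 3.5
d = 2
h = 3
c = 'yellow'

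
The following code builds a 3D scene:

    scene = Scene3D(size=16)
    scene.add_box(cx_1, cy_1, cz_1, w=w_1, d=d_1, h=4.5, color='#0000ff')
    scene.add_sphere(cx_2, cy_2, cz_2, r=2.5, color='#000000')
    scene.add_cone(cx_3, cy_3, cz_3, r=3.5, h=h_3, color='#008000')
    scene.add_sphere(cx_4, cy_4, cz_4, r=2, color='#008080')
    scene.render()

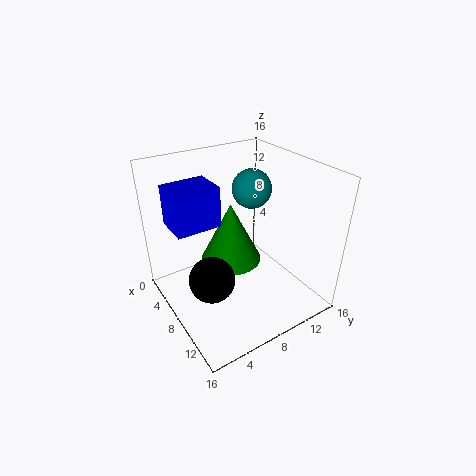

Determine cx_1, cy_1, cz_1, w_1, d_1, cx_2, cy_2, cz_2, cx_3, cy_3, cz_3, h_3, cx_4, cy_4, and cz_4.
cx_1 = 3; cy_1 = 1.5; cz_1 = 9.5; w_1 = 4; d_1 = 5; cx_2 = 9; cy_2 = 4; cz_2 = 4.5; cx_3 = 6.5; cy_3 = 8; cz_3 = 4.5; h_3 = 7; cx_4 = 9; cy_4 = 9; cz_4 = 14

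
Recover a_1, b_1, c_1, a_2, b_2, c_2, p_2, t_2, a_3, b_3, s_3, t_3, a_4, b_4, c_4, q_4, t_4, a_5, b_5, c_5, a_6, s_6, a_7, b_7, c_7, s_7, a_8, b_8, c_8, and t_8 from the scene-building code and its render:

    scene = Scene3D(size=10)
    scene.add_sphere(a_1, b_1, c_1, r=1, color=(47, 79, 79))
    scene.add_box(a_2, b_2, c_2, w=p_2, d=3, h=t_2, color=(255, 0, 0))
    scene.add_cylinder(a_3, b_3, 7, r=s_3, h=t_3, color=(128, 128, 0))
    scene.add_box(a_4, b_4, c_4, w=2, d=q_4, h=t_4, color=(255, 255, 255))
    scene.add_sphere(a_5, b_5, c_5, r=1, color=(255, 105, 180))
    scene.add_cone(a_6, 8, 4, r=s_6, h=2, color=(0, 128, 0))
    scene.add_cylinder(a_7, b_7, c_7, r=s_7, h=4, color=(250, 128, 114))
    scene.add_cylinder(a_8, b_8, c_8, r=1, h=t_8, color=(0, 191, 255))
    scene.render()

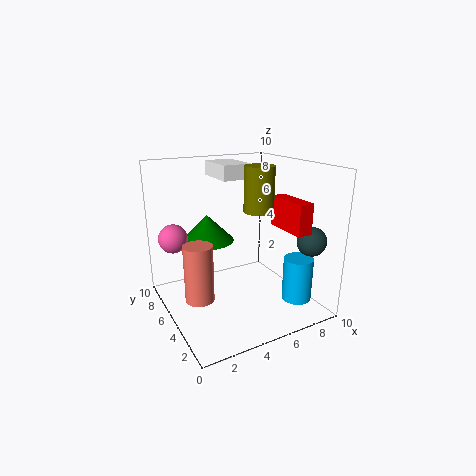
a_1 = 9; b_1 = 2; c_1 = 5; a_2 = 7; b_2 = 1; c_2 = 6; p_2 = 1; t_2 = 2; a_3 = 6; b_3 = 4; s_3 = 1; t_3 = 3; a_4 = 4; b_4 = 5; c_4 = 9; q_4 = 3; t_4 = 1; a_5 = 1; b_5 = 7; c_5 = 5; a_6 = 4; s_6 = 2; a_7 = 2; b_7 = 5; c_7 = 1; s_7 = 1; a_8 = 8; b_8 = 2; c_8 = 1; t_8 = 3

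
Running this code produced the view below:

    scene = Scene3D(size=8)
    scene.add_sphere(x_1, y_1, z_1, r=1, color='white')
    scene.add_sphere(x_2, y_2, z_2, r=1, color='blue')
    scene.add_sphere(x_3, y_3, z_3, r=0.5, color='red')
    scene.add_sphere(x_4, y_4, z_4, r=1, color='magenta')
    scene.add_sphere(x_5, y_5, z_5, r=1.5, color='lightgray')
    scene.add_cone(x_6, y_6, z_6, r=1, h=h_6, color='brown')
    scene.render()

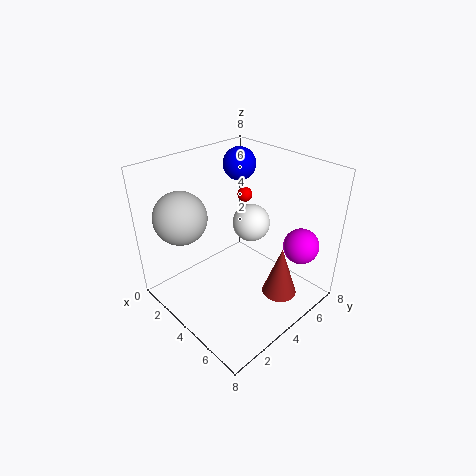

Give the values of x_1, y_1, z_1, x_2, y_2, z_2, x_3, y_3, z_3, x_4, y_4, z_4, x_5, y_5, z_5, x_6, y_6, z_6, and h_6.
x_1 = 4.5; y_1 = 4.5; z_1 = 5; x_2 = 1.5; y_2 = 6.5; z_2 = 7; x_3 = 1; y_3 = 7.5; z_3 = 4.5; x_4 = 6.5; y_4 = 6.5; z_4 = 3.5; x_5 = 1.5; y_5 = 2; z_5 = 5; x_6 = 6; y_6 = 5.5; z_6 = 0.5; h_6 = 3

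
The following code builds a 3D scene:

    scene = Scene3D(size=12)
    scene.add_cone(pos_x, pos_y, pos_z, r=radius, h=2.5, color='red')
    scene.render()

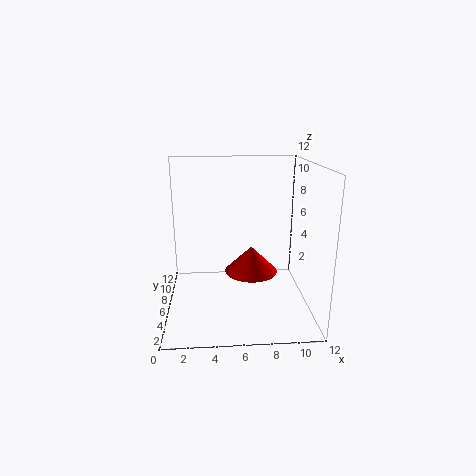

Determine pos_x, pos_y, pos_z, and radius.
pos_x = 7.5, pos_y = 9, pos_z = 1.5, radius = 2.5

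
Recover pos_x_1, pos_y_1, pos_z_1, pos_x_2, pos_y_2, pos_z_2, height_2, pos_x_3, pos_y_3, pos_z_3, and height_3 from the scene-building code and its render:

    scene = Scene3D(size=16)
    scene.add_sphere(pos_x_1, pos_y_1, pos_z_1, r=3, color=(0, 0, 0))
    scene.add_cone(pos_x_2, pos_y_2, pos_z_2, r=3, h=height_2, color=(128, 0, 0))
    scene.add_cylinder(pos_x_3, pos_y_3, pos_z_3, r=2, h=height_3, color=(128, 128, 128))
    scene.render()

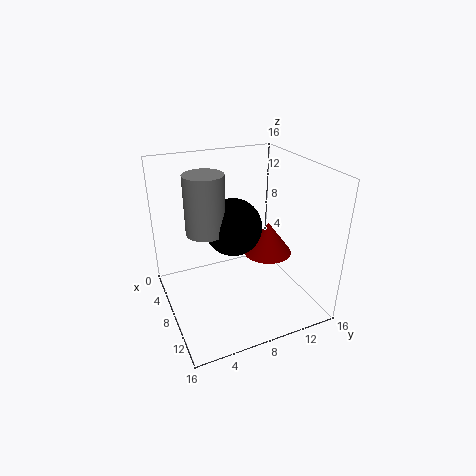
pos_x_1 = 9; pos_y_1 = 7; pos_z_1 = 10; pos_x_2 = 6; pos_y_2 = 13; pos_z_2 = 4; height_2 = 4; pos_x_3 = 9; pos_y_3 = 4; pos_z_3 = 10; height_3 = 6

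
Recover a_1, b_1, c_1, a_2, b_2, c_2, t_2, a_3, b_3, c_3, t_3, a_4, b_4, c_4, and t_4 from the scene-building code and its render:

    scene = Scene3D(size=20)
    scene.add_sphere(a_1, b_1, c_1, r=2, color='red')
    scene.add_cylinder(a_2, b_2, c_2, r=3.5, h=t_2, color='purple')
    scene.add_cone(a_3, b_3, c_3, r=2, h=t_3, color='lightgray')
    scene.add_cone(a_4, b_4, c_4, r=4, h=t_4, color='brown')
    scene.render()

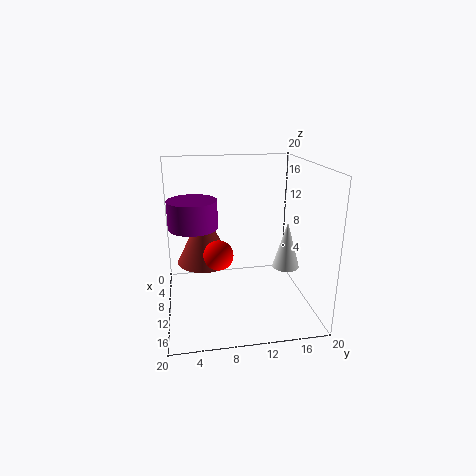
a_1 = 12
b_1 = 7
c_1 = 8.5
a_2 = 7.5
b_2 = 4
c_2 = 11
t_2 = 4
a_3 = 9
b_3 = 17.5
c_3 = 4.5
t_3 = 7
a_4 = 7
b_4 = 5.5
c_4 = 5.5
t_4 = 8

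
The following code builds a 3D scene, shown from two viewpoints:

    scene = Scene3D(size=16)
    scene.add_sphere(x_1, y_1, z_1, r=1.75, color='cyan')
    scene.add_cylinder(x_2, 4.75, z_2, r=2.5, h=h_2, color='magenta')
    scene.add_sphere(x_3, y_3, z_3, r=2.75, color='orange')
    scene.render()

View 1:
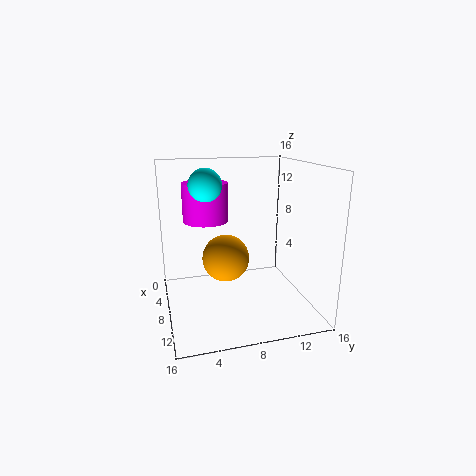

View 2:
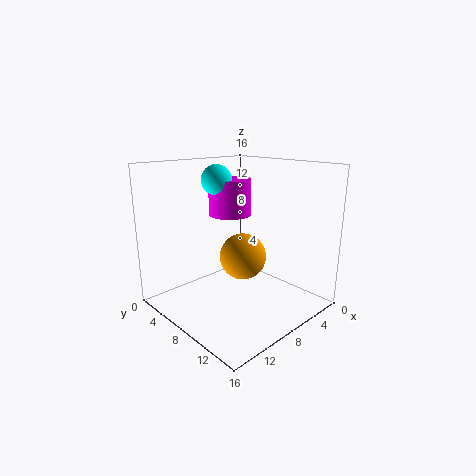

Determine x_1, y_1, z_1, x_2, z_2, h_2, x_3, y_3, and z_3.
x_1 = 8, y_1 = 4.5, z_1 = 14, x_2 = 6.25, z_2 = 9.75, h_2 = 4.25, x_3 = 6.25, y_3 = 7, z_3 = 5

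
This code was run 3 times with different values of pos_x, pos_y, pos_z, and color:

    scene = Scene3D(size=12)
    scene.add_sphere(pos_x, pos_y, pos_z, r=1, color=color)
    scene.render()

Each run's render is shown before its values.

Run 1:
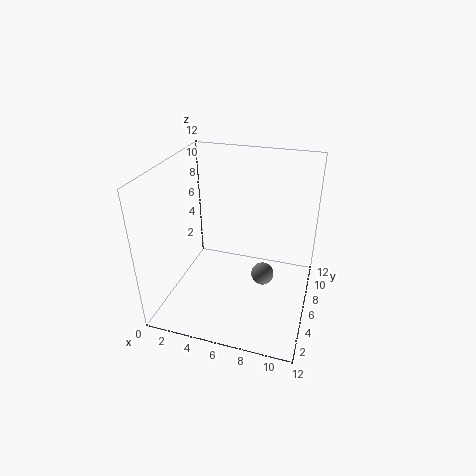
pos_x = 8, pos_y = 7, pos_z = 2, color = 'gray'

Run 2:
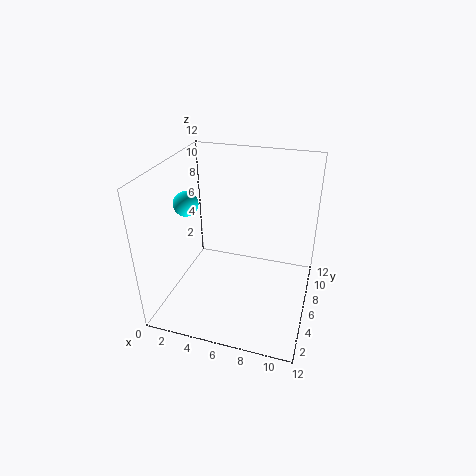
pos_x = 2, pos_y = 5, pos_z = 9, color = 'cyan'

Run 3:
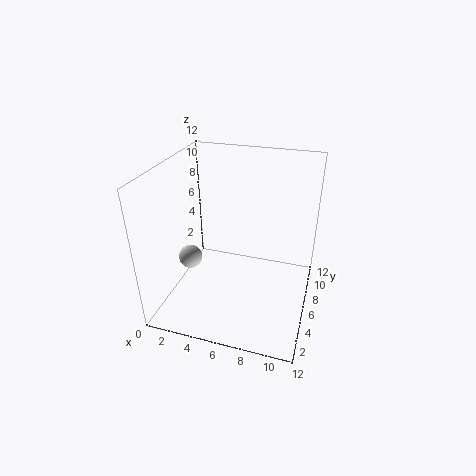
pos_x = 2, pos_y = 5, pos_z = 4, color = 'lightgray'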